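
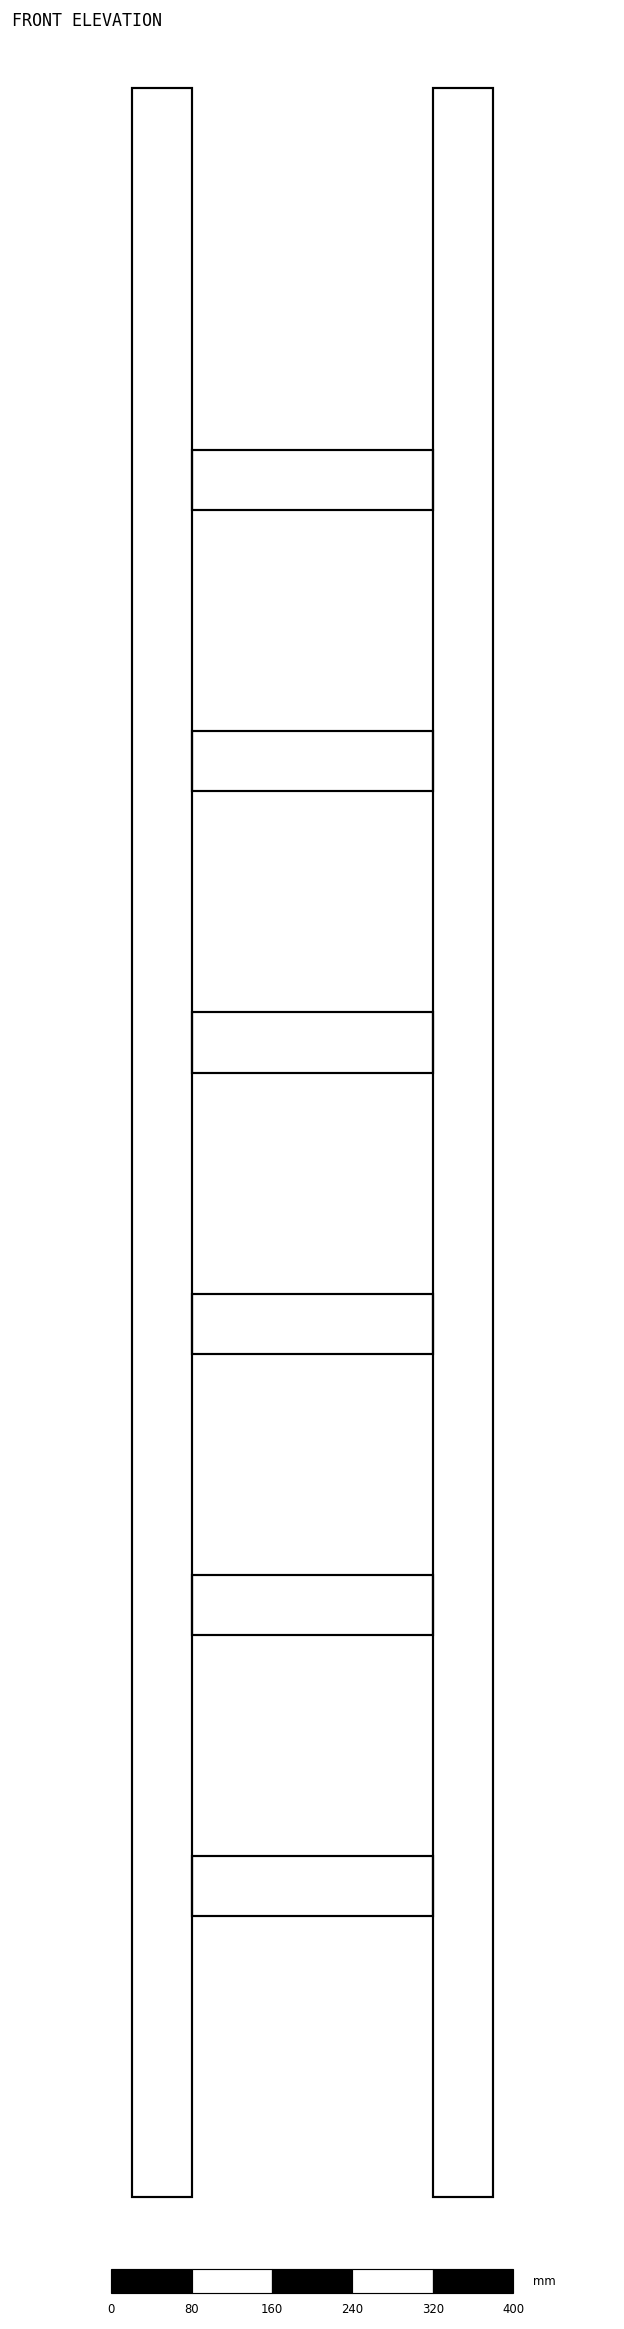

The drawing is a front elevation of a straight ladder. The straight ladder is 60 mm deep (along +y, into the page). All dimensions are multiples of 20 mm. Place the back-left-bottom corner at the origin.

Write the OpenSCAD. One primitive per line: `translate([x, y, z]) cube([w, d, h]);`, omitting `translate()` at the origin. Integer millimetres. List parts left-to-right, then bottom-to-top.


cube([60, 60, 2100]);
translate([60, 0, 280]) cube([240, 60, 60]);
translate([60, 0, 560]) cube([240, 60, 60]);
translate([60, 0, 840]) cube([240, 60, 60]);
translate([60, 0, 1120]) cube([240, 60, 60]);
translate([60, 0, 1400]) cube([240, 60, 60]);
translate([60, 0, 1680]) cube([240, 60, 60]);
translate([300, 0, 0]) cube([60, 60, 2100]);


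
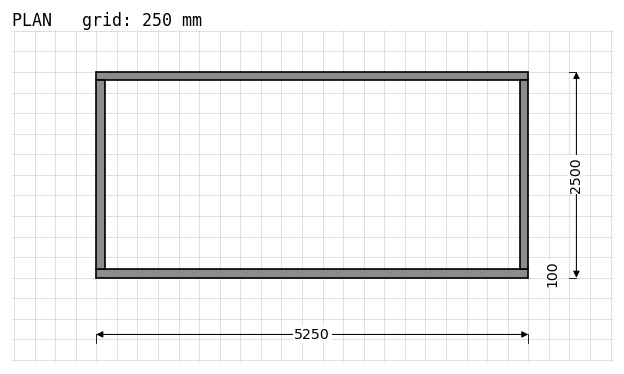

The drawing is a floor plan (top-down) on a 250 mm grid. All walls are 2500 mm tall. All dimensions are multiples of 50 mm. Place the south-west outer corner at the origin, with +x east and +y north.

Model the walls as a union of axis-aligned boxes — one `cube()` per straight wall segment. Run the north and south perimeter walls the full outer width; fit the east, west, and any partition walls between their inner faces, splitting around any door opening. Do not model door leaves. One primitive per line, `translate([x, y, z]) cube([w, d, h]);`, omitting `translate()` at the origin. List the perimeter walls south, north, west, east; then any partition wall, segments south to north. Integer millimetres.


cube([5250, 100, 2500]);
translate([0, 2400, 0]) cube([5250, 100, 2500]);
translate([0, 100, 0]) cube([100, 2300, 2500]);
translate([5150, 100, 0]) cube([100, 2300, 2500]);


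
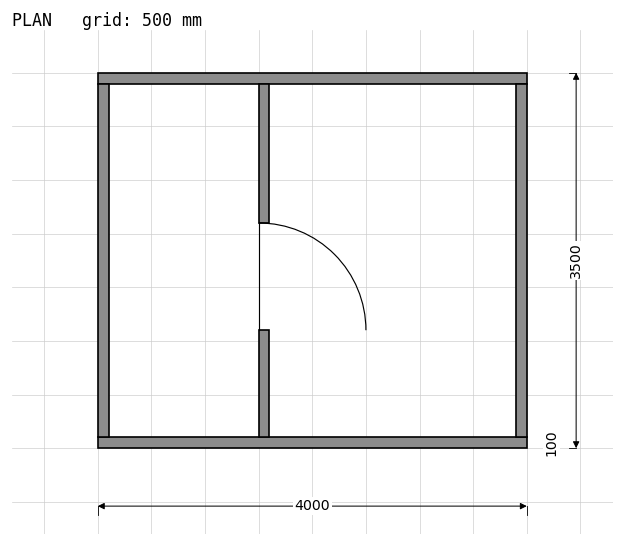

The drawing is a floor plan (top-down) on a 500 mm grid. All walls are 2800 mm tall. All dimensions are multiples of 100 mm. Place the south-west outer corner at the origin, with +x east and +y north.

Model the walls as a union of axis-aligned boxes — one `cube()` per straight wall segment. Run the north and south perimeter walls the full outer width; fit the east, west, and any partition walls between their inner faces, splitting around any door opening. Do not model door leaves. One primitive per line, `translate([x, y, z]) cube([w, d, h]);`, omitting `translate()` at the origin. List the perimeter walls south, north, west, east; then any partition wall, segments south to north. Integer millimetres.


cube([4000, 100, 2800]);
translate([0, 3400, 0]) cube([4000, 100, 2800]);
translate([0, 100, 0]) cube([100, 3300, 2800]);
translate([3900, 100, 0]) cube([100, 3300, 2800]);
translate([1500, 100, 0]) cube([100, 1000, 2800]);
translate([1500, 2100, 0]) cube([100, 1300, 2800]);


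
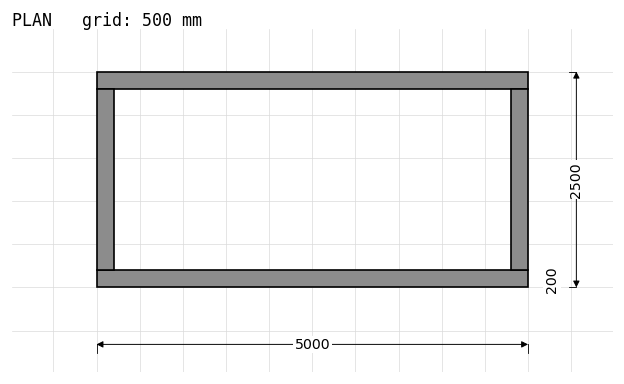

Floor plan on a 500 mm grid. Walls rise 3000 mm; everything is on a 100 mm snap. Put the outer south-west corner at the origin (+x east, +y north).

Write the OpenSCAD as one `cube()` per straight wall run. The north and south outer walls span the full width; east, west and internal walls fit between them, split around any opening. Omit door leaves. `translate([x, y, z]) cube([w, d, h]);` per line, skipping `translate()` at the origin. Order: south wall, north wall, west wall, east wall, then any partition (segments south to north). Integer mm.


cube([5000, 200, 3000]);
translate([0, 2300, 0]) cube([5000, 200, 3000]);
translate([0, 200, 0]) cube([200, 2100, 3000]);
translate([4800, 200, 0]) cube([200, 2100, 3000]);


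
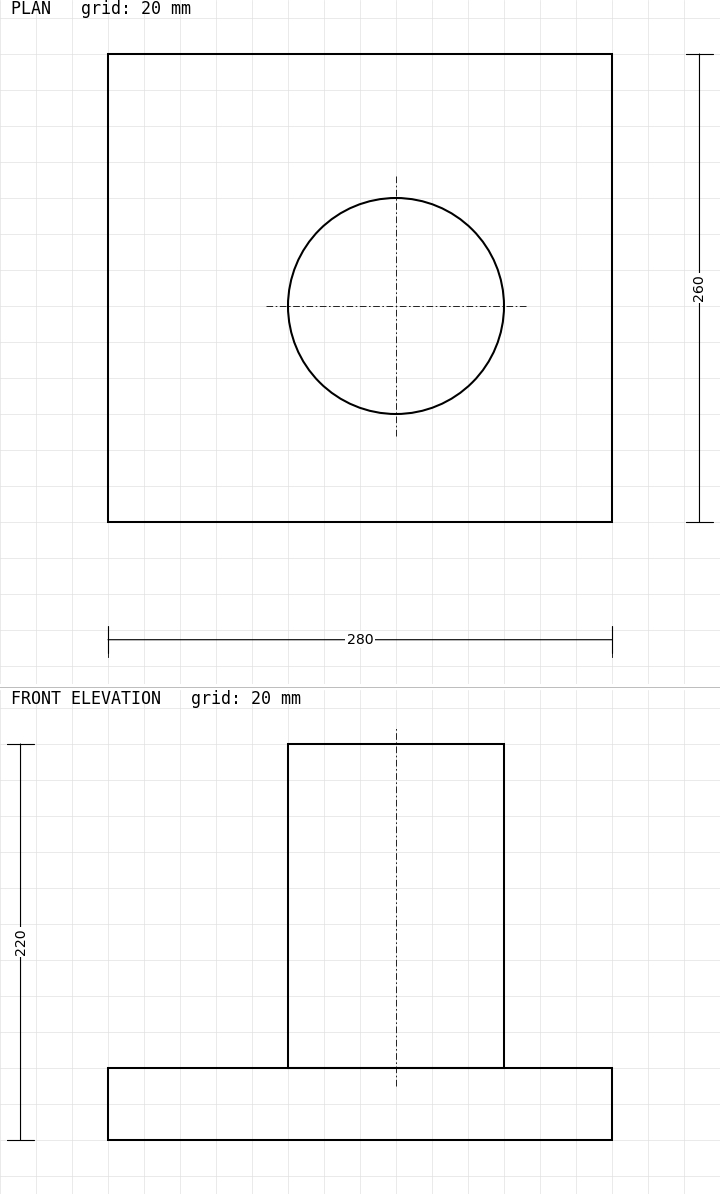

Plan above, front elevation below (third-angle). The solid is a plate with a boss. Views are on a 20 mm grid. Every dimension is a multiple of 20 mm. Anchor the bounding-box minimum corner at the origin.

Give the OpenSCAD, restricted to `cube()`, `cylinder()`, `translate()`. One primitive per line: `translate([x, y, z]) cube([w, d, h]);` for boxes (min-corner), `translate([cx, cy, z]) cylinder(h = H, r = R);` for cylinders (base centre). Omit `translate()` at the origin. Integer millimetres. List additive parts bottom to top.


cube([280, 260, 40]);
translate([160, 120, 40]) cylinder(h = 180, r = 60);


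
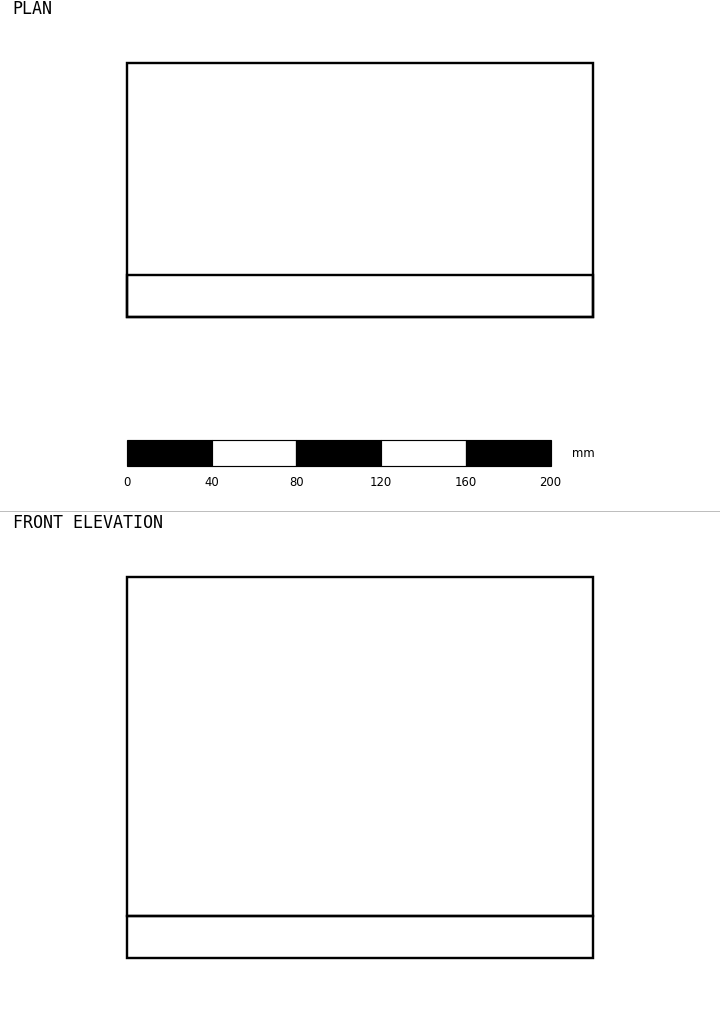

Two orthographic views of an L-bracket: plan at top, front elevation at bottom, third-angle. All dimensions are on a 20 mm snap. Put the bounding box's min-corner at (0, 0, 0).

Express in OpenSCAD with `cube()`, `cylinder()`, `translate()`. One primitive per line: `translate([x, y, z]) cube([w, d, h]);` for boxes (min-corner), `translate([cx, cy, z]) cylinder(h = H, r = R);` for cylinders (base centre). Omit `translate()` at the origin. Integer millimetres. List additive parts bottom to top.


cube([220, 120, 20]);
translate([0, 0, 20]) cube([220, 20, 160]);


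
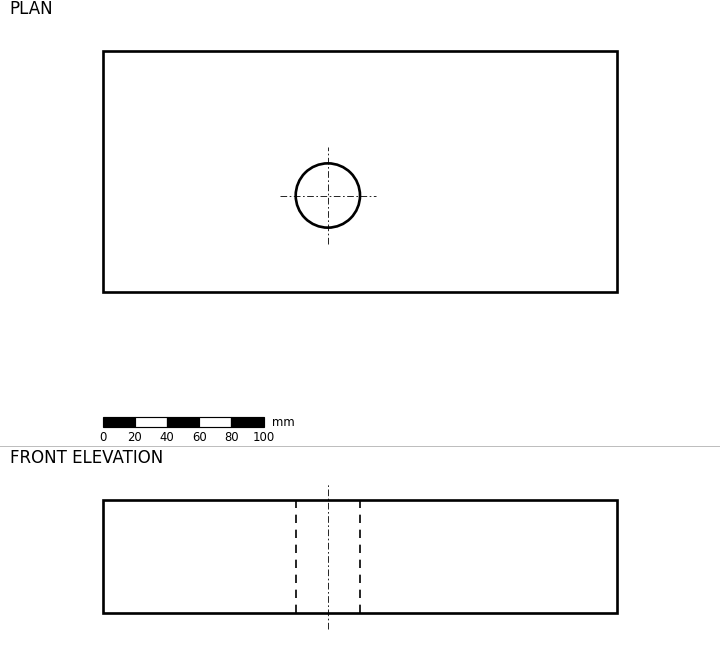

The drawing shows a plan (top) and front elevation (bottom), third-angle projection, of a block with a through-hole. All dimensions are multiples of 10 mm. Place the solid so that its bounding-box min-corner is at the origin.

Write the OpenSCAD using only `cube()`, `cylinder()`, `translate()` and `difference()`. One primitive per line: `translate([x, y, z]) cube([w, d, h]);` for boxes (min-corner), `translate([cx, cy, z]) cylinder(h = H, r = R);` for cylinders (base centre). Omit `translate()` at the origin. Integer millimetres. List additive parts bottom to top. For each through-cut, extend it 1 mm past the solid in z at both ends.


difference() {
  cube([320, 150, 70]);
  translate([140, 60, -1]) cylinder(h = 72, r = 20);
}


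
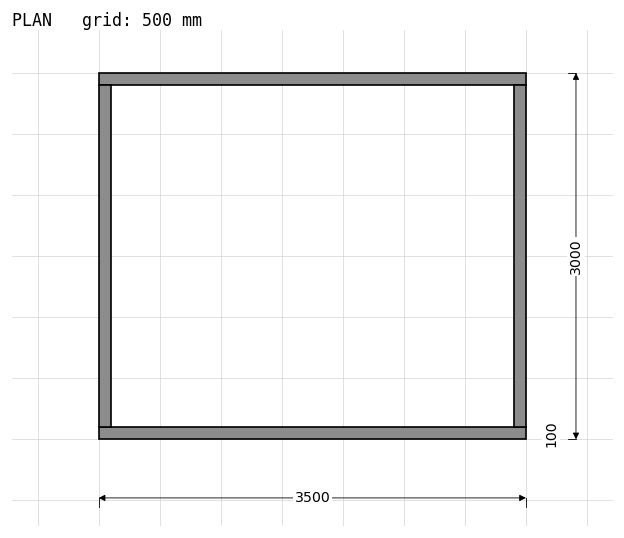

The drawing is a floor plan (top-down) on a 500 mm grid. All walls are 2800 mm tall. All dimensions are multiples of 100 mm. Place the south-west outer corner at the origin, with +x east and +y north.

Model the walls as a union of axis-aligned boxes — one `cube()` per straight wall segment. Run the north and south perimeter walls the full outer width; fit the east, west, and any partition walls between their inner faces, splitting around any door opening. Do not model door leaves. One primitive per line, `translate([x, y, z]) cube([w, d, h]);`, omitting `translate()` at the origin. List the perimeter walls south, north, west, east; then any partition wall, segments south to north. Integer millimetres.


cube([3500, 100, 2800]);
translate([0, 2900, 0]) cube([3500, 100, 2800]);
translate([0, 100, 0]) cube([100, 2800, 2800]);
translate([3400, 100, 0]) cube([100, 2800, 2800]);


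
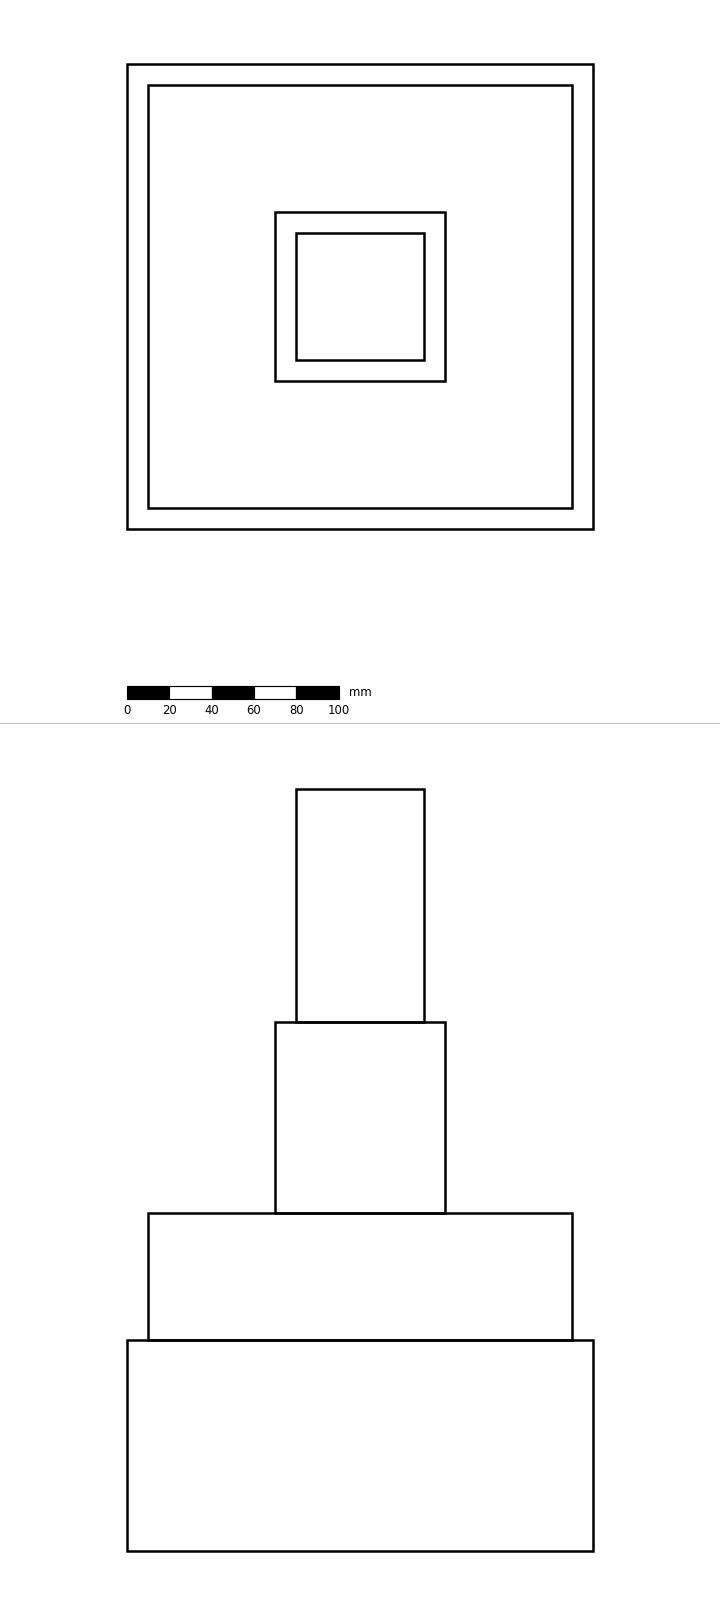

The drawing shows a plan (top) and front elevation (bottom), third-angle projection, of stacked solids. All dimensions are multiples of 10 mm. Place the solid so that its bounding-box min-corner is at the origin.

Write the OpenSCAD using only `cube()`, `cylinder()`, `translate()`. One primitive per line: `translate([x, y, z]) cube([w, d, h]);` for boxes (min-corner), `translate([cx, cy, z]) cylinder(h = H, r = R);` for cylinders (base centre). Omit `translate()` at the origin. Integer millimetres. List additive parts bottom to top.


cube([220, 220, 100]);
translate([10, 10, 100]) cube([200, 200, 60]);
translate([70, 70, 160]) cube([80, 80, 90]);
translate([80, 80, 250]) cube([60, 60, 110]);


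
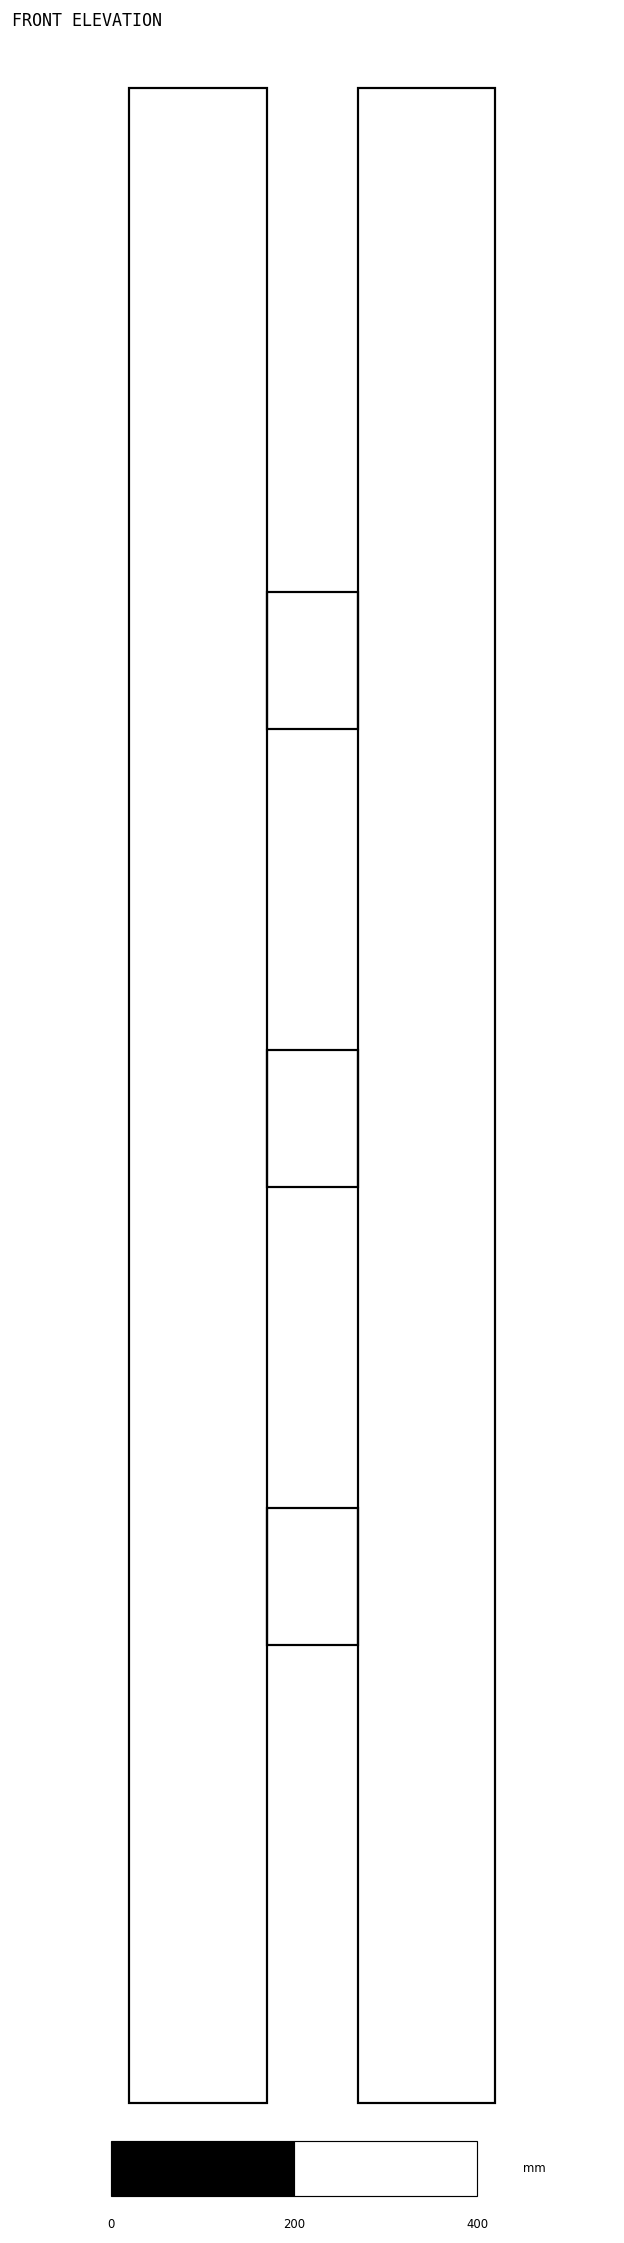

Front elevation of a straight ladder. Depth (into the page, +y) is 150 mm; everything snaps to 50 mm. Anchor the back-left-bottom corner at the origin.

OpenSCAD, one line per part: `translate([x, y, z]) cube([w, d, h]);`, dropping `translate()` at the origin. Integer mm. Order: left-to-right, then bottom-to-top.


cube([150, 150, 2200]);
translate([150, 0, 500]) cube([100, 150, 150]);
translate([150, 0, 1000]) cube([100, 150, 150]);
translate([150, 0, 1500]) cube([100, 150, 150]);
translate([250, 0, 0]) cube([150, 150, 2200]);


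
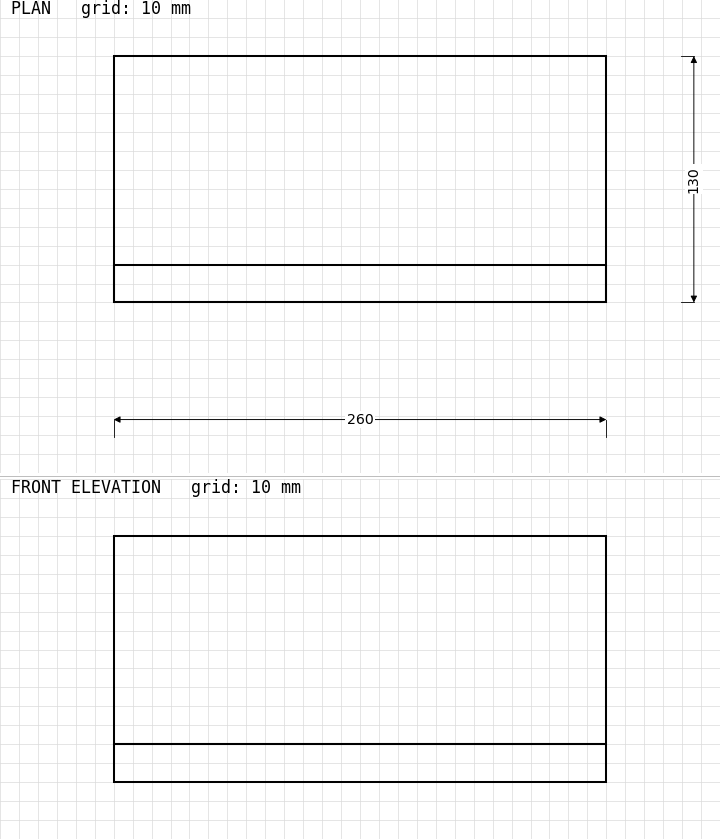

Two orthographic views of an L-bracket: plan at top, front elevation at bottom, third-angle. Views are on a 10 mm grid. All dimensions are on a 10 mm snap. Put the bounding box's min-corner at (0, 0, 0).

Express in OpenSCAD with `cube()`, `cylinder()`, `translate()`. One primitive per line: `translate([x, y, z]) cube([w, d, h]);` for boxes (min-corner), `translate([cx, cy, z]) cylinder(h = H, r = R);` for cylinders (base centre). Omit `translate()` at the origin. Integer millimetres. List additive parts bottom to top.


cube([260, 130, 20]);
translate([0, 0, 20]) cube([260, 20, 110]);


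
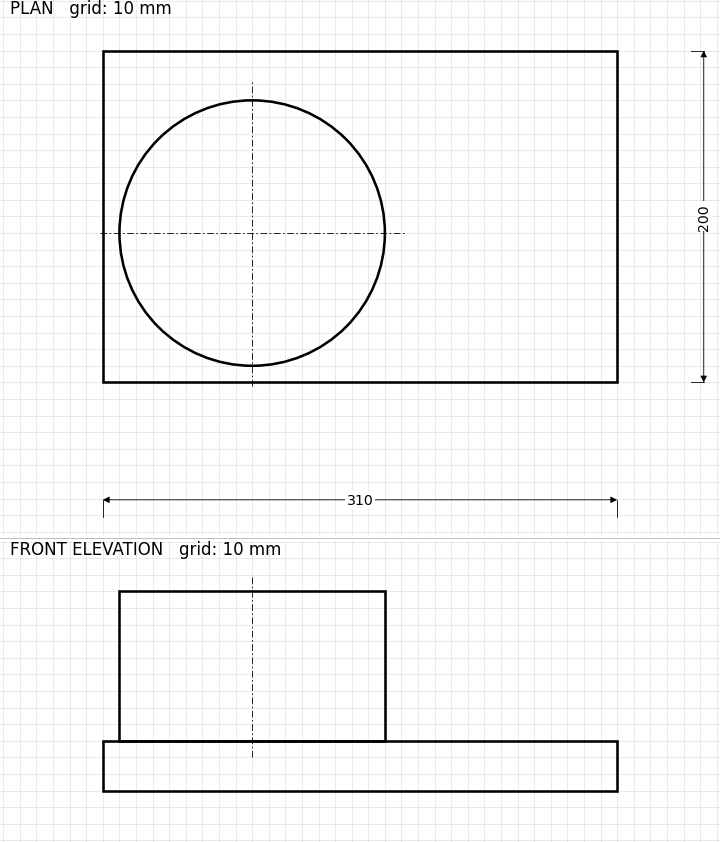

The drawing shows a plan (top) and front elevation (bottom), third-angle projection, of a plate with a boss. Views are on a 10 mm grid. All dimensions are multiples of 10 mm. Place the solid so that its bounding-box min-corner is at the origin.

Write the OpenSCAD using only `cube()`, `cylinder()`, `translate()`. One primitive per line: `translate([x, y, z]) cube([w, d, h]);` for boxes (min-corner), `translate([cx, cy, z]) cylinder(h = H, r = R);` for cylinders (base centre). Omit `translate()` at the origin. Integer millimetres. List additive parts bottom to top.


cube([310, 200, 30]);
translate([90, 90, 30]) cylinder(h = 90, r = 80);


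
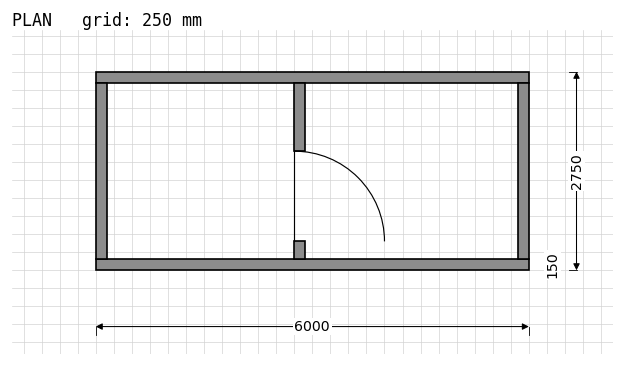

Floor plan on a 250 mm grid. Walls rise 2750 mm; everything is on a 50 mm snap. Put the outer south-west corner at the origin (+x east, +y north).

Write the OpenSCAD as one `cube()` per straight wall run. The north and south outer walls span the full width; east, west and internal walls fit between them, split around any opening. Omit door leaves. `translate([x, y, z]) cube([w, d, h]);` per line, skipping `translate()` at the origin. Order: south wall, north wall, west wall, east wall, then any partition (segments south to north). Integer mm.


cube([6000, 150, 2750]);
translate([0, 2600, 0]) cube([6000, 150, 2750]);
translate([0, 150, 0]) cube([150, 2450, 2750]);
translate([5850, 150, 0]) cube([150, 2450, 2750]);
translate([2750, 150, 0]) cube([150, 250, 2750]);
translate([2750, 1650, 0]) cube([150, 950, 2750]);


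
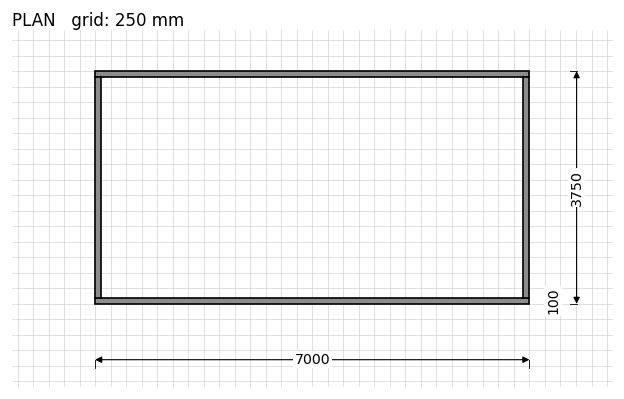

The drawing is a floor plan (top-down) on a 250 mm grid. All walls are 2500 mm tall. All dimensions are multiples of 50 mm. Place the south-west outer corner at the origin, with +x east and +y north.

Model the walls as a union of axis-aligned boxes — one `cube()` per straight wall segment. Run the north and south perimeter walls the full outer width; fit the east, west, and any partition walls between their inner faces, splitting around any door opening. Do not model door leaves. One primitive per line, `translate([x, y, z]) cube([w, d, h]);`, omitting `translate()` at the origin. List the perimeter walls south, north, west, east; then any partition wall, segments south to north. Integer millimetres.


cube([7000, 100, 2500]);
translate([0, 3650, 0]) cube([7000, 100, 2500]);
translate([0, 100, 0]) cube([100, 3550, 2500]);
translate([6900, 100, 0]) cube([100, 3550, 2500]);


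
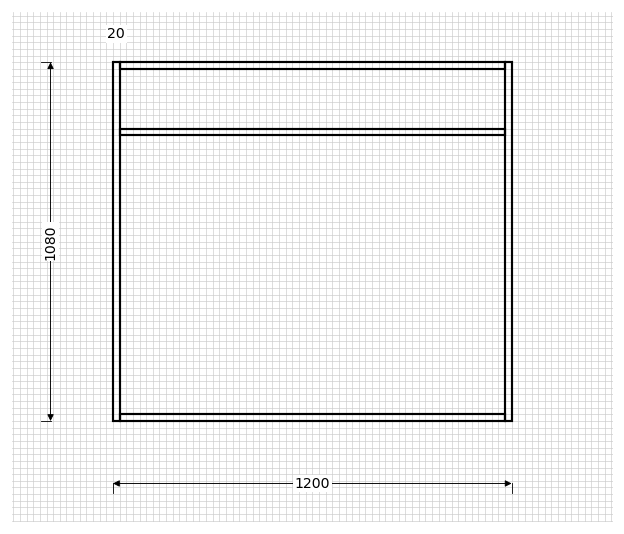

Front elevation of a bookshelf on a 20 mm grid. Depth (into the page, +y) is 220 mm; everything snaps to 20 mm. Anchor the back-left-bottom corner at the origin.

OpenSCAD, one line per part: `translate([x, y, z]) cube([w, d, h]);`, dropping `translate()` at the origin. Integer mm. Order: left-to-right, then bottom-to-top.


cube([20, 220, 1080]);
translate([20, 0, 0]) cube([1160, 220, 20]);
translate([20, 0, 860]) cube([1160, 220, 20]);
translate([20, 0, 1060]) cube([1160, 220, 20]);
translate([1180, 0, 0]) cube([20, 220, 1080]);


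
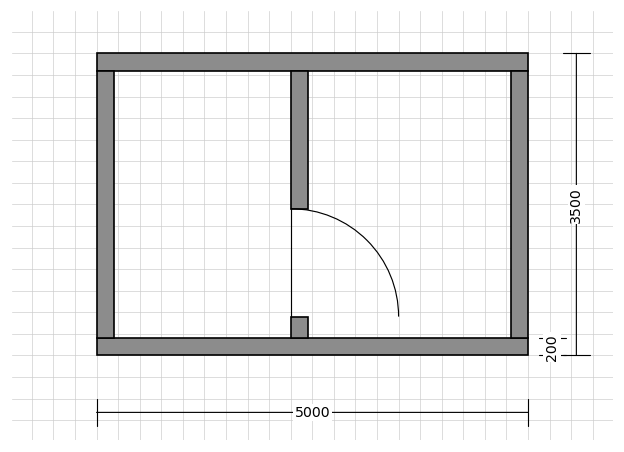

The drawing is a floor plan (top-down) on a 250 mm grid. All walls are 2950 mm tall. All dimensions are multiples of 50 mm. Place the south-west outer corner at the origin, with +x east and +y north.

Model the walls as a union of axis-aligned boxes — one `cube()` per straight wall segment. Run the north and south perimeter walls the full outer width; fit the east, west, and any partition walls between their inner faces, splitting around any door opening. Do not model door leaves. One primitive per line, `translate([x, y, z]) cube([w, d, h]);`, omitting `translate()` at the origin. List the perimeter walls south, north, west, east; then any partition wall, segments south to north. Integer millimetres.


cube([5000, 200, 2950]);
translate([0, 3300, 0]) cube([5000, 200, 2950]);
translate([0, 200, 0]) cube([200, 3100, 2950]);
translate([4800, 200, 0]) cube([200, 3100, 2950]);
translate([2250, 200, 0]) cube([200, 250, 2950]);
translate([2250, 1700, 0]) cube([200, 1600, 2950]);


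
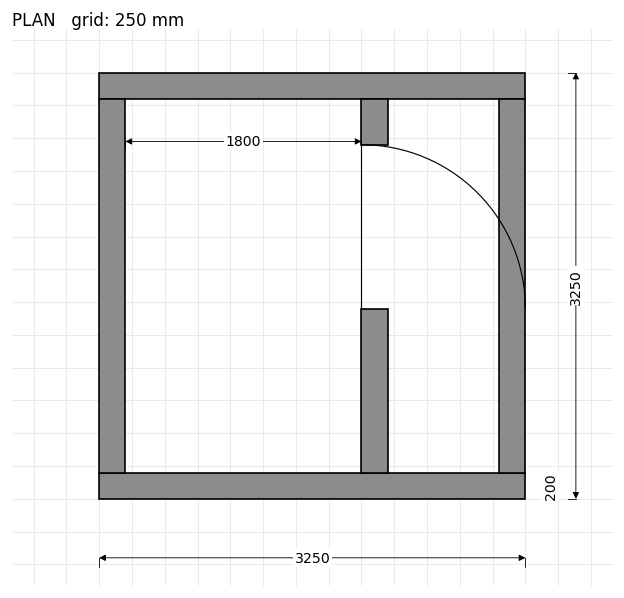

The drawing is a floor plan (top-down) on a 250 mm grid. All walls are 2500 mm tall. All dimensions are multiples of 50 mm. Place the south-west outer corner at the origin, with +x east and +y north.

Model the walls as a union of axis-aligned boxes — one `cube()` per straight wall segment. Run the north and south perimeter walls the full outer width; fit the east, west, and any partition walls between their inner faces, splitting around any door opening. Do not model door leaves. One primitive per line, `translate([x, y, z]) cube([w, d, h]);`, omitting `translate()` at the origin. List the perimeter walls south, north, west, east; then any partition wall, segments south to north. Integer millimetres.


cube([3250, 200, 2500]);
translate([0, 3050, 0]) cube([3250, 200, 2500]);
translate([0, 200, 0]) cube([200, 2850, 2500]);
translate([3050, 200, 0]) cube([200, 2850, 2500]);
translate([2000, 200, 0]) cube([200, 1250, 2500]);
translate([2000, 2700, 0]) cube([200, 350, 2500]);


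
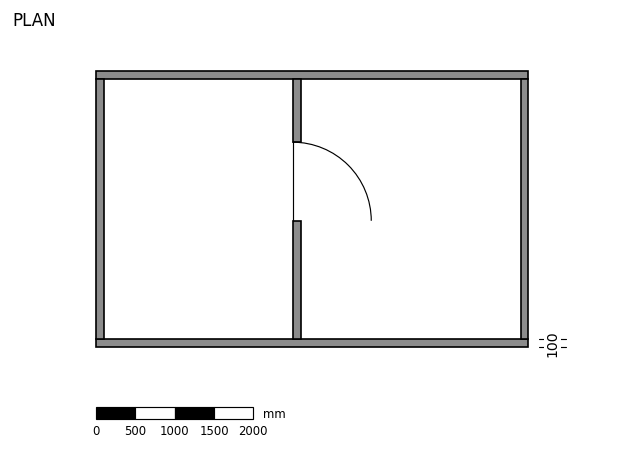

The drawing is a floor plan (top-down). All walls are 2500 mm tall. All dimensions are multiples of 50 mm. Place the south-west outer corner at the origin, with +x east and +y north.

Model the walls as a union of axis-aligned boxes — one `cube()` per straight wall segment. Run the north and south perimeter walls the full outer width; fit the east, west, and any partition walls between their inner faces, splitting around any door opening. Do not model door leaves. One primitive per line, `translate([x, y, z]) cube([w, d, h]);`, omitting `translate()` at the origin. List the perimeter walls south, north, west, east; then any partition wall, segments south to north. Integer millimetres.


cube([5500, 100, 2500]);
translate([0, 3400, 0]) cube([5500, 100, 2500]);
translate([0, 100, 0]) cube([100, 3300, 2500]);
translate([5400, 100, 0]) cube([100, 3300, 2500]);
translate([2500, 100, 0]) cube([100, 1500, 2500]);
translate([2500, 2600, 0]) cube([100, 800, 2500]);


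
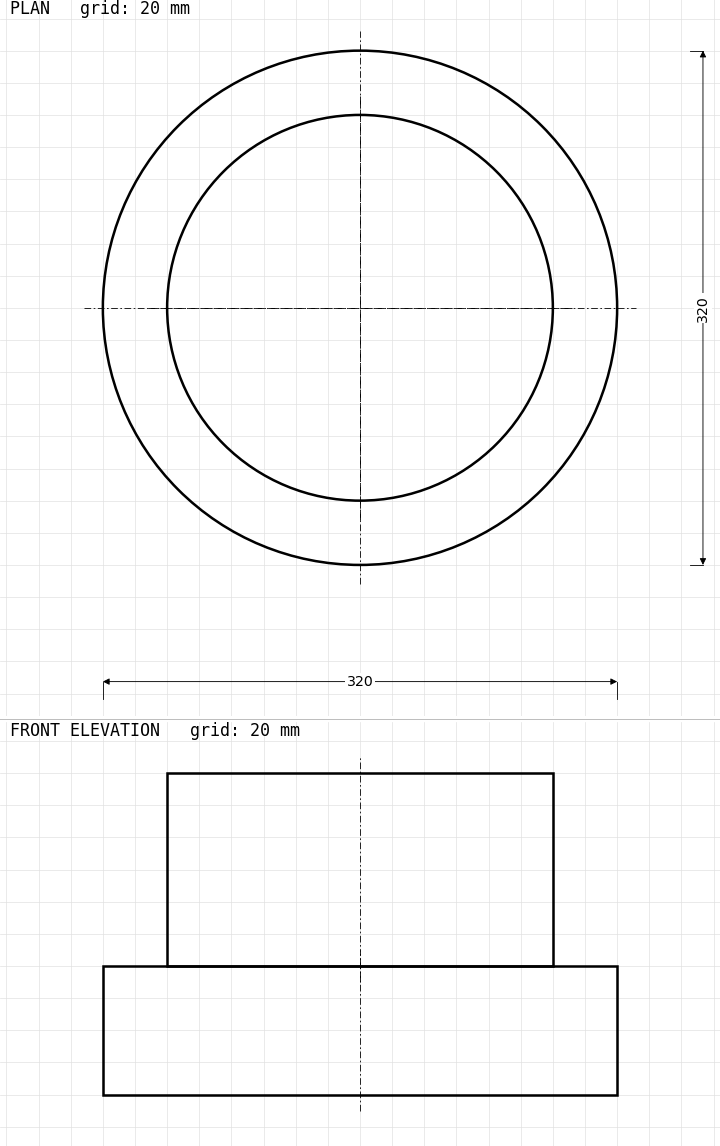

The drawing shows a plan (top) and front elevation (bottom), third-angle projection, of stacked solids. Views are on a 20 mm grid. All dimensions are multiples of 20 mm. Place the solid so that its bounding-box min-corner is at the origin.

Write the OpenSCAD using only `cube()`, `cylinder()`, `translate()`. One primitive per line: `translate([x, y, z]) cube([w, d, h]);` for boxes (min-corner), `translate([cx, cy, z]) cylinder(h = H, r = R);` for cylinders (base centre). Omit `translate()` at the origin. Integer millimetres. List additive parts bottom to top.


translate([160, 160, 0]) cylinder(h = 80, r = 160);
translate([160, 160, 80]) cylinder(h = 120, r = 120);


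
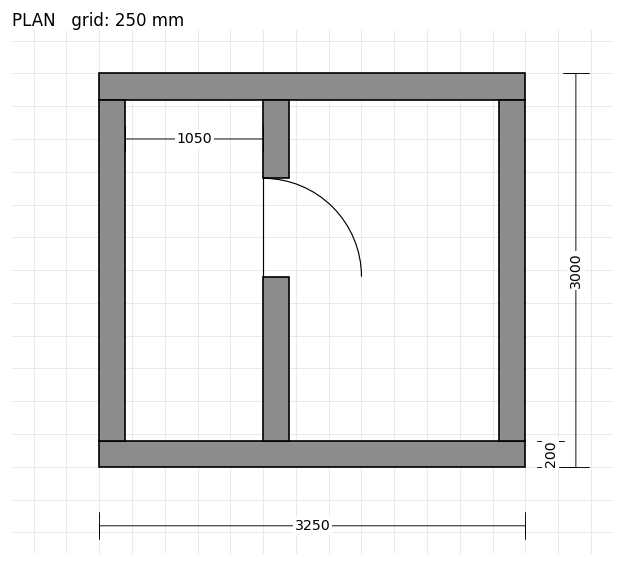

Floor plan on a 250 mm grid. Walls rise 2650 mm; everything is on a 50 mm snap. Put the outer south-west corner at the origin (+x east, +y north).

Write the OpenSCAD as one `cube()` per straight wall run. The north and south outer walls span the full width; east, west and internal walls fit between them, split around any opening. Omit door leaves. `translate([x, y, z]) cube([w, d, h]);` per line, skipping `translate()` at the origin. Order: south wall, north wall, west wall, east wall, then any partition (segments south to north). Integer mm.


cube([3250, 200, 2650]);
translate([0, 2800, 0]) cube([3250, 200, 2650]);
translate([0, 200, 0]) cube([200, 2600, 2650]);
translate([3050, 200, 0]) cube([200, 2600, 2650]);
translate([1250, 200, 0]) cube([200, 1250, 2650]);
translate([1250, 2200, 0]) cube([200, 600, 2650]);


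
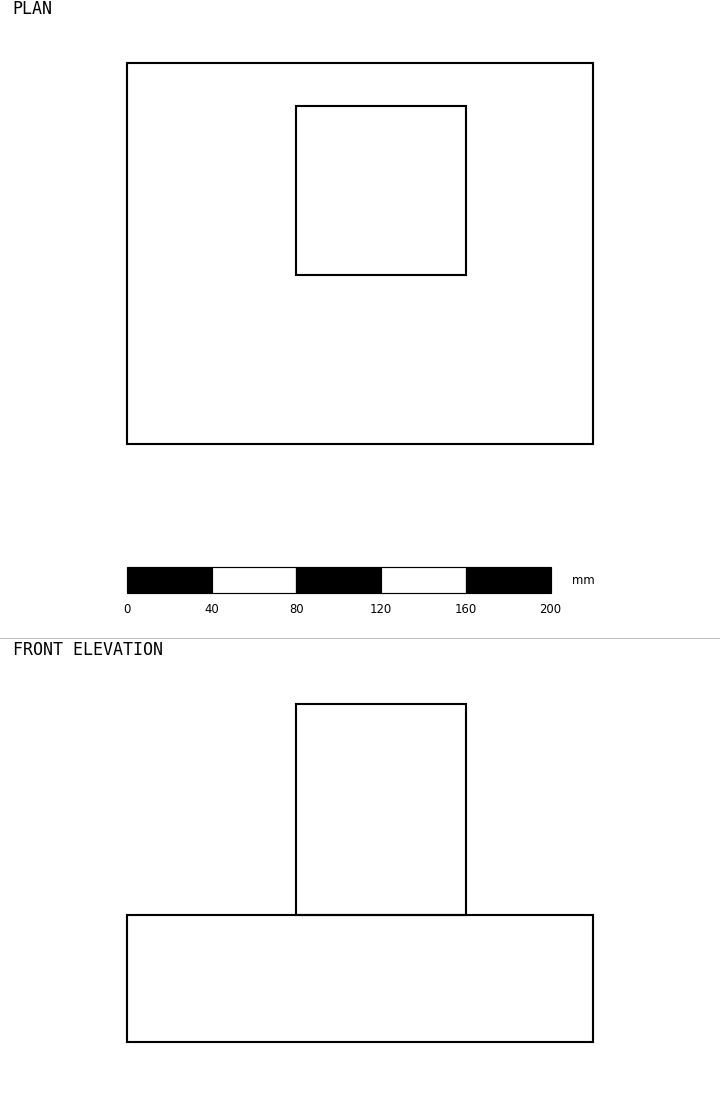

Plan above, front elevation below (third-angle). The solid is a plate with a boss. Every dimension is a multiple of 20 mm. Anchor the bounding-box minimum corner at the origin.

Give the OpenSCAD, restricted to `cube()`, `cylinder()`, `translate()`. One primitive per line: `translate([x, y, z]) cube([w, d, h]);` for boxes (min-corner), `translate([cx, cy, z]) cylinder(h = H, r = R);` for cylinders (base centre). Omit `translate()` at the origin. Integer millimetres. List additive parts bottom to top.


cube([220, 180, 60]);
translate([80, 80, 60]) cube([80, 80, 100]);


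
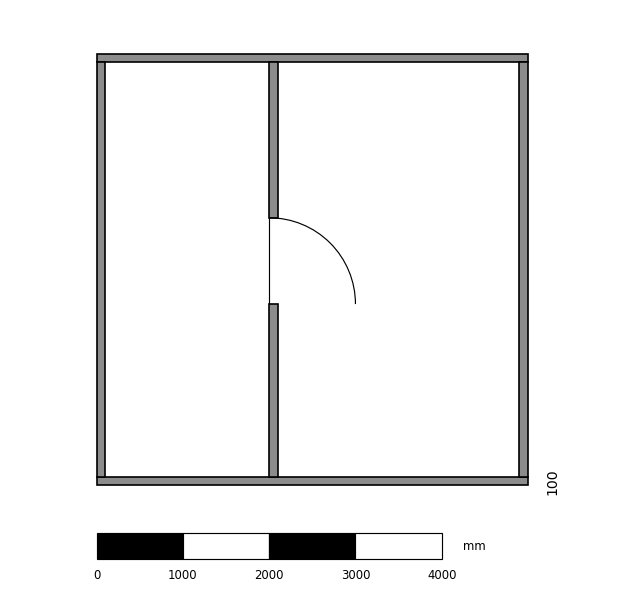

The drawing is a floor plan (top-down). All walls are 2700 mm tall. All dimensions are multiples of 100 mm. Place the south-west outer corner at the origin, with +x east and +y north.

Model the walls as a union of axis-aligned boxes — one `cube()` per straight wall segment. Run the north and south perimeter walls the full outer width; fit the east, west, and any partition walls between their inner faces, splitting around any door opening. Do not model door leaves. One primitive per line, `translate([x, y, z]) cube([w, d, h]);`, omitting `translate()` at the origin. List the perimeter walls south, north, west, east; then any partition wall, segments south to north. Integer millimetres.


cube([5000, 100, 2700]);
translate([0, 4900, 0]) cube([5000, 100, 2700]);
translate([0, 100, 0]) cube([100, 4800, 2700]);
translate([4900, 100, 0]) cube([100, 4800, 2700]);
translate([2000, 100, 0]) cube([100, 2000, 2700]);
translate([2000, 3100, 0]) cube([100, 1800, 2700]);


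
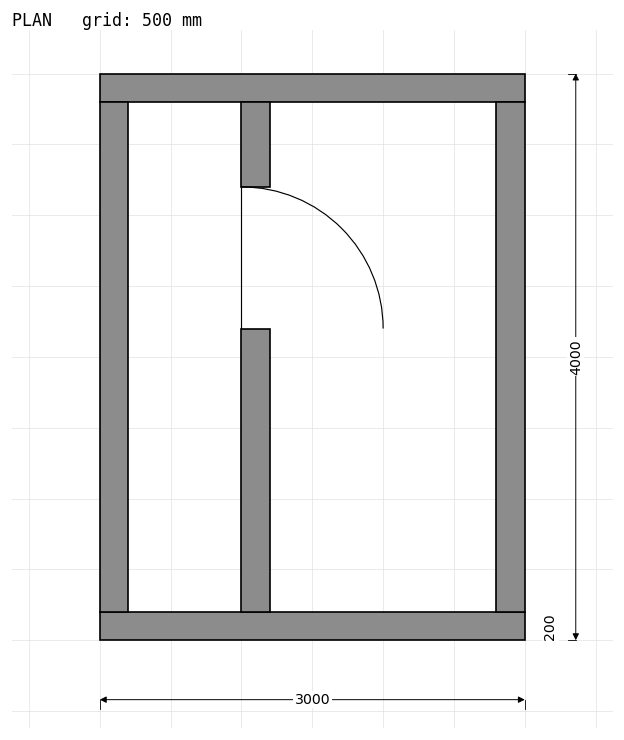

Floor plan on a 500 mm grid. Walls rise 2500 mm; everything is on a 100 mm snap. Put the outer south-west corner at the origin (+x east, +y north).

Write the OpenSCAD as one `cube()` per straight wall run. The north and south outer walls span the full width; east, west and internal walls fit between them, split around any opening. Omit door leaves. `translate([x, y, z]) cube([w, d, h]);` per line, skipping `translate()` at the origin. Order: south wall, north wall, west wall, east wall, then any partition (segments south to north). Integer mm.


cube([3000, 200, 2500]);
translate([0, 3800, 0]) cube([3000, 200, 2500]);
translate([0, 200, 0]) cube([200, 3600, 2500]);
translate([2800, 200, 0]) cube([200, 3600, 2500]);
translate([1000, 200, 0]) cube([200, 2000, 2500]);
translate([1000, 3200, 0]) cube([200, 600, 2500]);


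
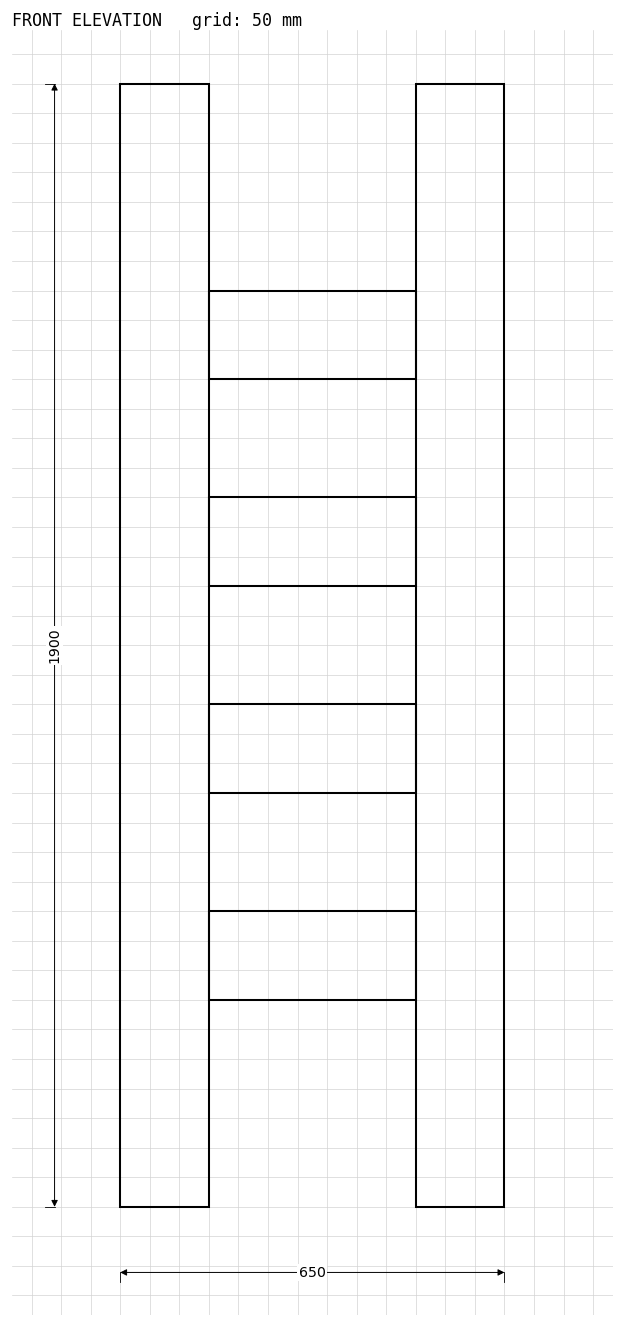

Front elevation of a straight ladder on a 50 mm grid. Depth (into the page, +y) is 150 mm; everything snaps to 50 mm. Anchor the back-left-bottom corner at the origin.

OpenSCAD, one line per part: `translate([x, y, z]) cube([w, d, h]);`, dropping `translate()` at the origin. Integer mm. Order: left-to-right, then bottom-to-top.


cube([150, 150, 1900]);
translate([150, 0, 350]) cube([350, 150, 150]);
translate([150, 0, 700]) cube([350, 150, 150]);
translate([150, 0, 1050]) cube([350, 150, 150]);
translate([150, 0, 1400]) cube([350, 150, 150]);
translate([500, 0, 0]) cube([150, 150, 1900]);


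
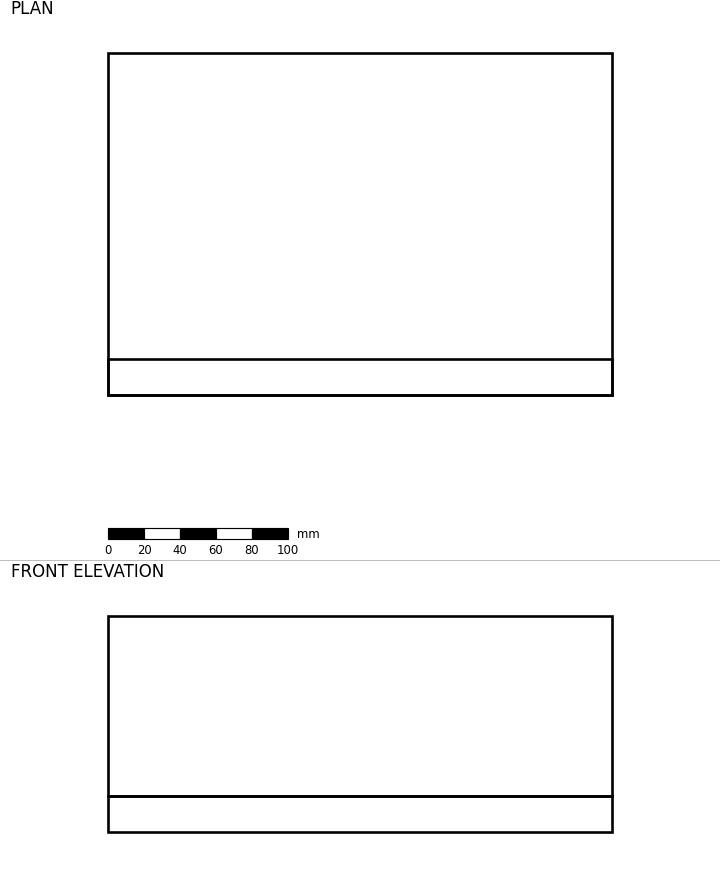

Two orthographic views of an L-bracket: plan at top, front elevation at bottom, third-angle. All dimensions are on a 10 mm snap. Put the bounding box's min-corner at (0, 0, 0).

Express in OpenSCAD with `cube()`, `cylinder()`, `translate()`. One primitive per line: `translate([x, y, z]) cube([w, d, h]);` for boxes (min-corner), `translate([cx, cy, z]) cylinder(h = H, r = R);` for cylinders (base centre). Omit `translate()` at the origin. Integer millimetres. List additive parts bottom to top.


cube([280, 190, 20]);
translate([0, 0, 20]) cube([280, 20, 100]);


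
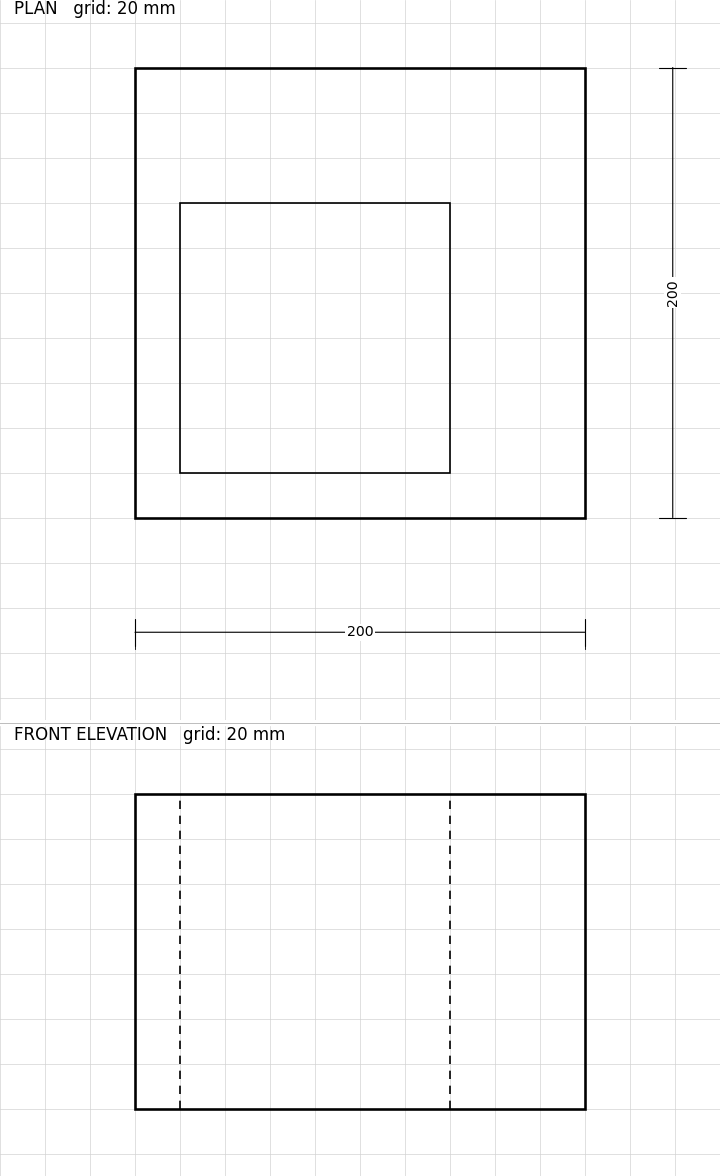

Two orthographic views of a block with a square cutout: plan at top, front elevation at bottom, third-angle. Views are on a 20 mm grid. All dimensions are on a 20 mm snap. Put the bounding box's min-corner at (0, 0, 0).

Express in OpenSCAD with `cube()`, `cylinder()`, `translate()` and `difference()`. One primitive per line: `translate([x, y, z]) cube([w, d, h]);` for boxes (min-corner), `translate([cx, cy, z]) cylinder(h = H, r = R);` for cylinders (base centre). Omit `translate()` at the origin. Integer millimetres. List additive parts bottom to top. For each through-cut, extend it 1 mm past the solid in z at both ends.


difference() {
  cube([200, 200, 140]);
  translate([20, 20, -1]) cube([120, 120, 142]);
}


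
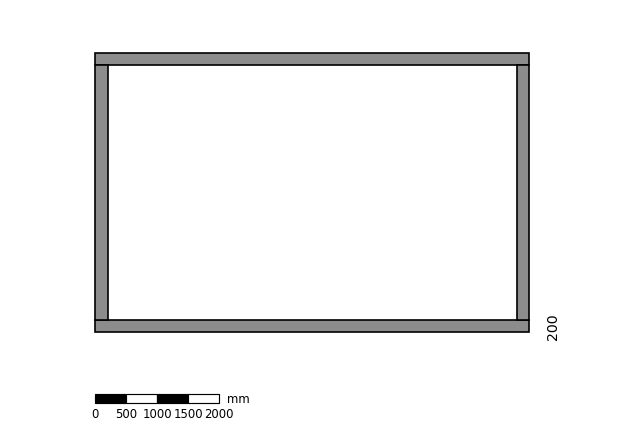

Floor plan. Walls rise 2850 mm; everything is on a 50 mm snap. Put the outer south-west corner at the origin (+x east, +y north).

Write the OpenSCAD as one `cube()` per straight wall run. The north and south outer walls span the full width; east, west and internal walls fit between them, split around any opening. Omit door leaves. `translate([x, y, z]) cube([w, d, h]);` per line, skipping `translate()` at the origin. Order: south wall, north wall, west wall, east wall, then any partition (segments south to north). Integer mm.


cube([7000, 200, 2850]);
translate([0, 4300, 0]) cube([7000, 200, 2850]);
translate([0, 200, 0]) cube([200, 4100, 2850]);
translate([6800, 200, 0]) cube([200, 4100, 2850]);


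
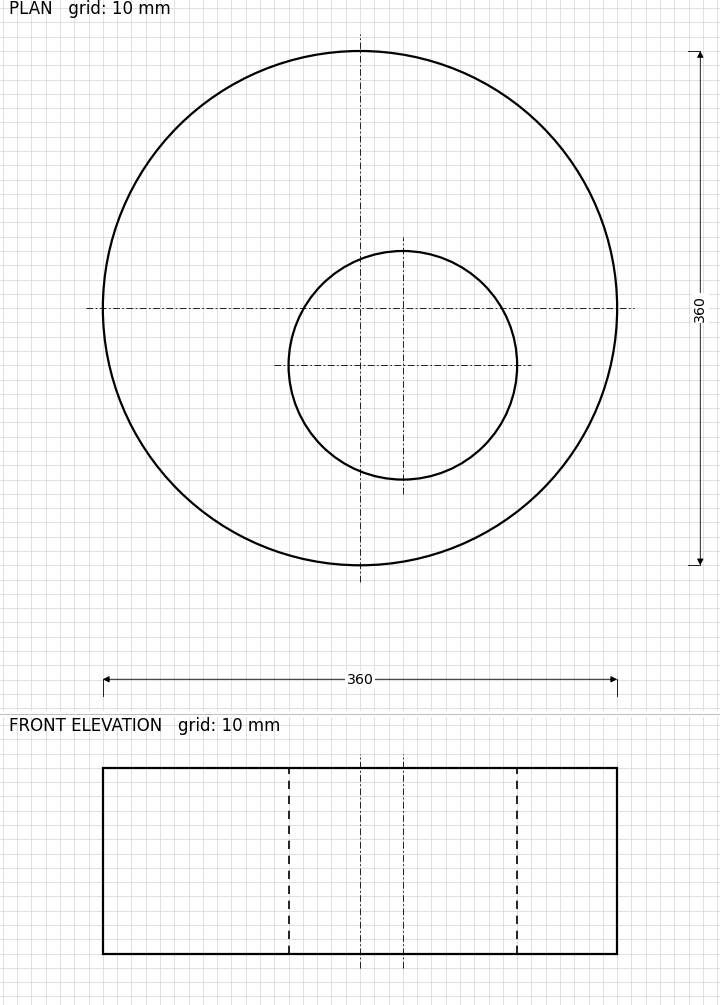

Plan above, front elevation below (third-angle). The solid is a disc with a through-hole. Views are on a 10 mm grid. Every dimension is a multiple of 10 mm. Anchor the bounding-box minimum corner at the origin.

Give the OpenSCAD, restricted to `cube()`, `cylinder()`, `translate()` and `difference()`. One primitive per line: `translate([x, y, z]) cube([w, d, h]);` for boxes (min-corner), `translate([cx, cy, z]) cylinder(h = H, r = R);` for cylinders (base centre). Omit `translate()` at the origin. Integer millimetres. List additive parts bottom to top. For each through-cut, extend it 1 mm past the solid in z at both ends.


difference() {
  translate([180, 180, 0]) cylinder(h = 130, r = 180);
  translate([210, 140, -1]) cylinder(h = 132, r = 80);
}


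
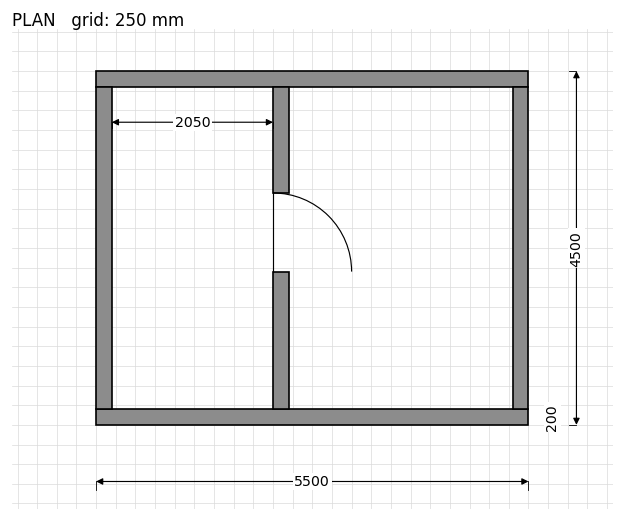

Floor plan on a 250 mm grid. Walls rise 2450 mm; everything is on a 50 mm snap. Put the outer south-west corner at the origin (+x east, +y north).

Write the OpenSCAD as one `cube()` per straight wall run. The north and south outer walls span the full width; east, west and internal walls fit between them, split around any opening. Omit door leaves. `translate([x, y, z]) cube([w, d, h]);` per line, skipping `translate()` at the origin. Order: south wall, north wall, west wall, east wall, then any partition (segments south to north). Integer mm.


cube([5500, 200, 2450]);
translate([0, 4300, 0]) cube([5500, 200, 2450]);
translate([0, 200, 0]) cube([200, 4100, 2450]);
translate([5300, 200, 0]) cube([200, 4100, 2450]);
translate([2250, 200, 0]) cube([200, 1750, 2450]);
translate([2250, 2950, 0]) cube([200, 1350, 2450]);


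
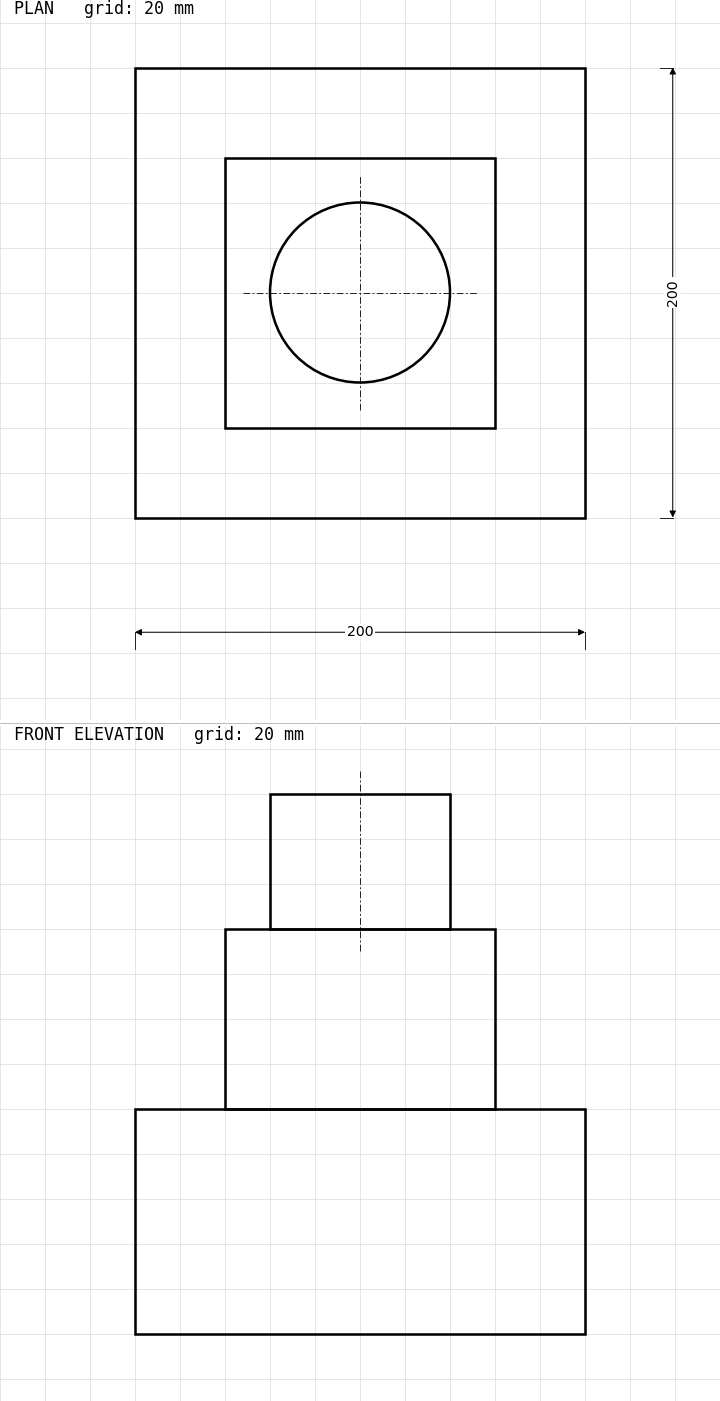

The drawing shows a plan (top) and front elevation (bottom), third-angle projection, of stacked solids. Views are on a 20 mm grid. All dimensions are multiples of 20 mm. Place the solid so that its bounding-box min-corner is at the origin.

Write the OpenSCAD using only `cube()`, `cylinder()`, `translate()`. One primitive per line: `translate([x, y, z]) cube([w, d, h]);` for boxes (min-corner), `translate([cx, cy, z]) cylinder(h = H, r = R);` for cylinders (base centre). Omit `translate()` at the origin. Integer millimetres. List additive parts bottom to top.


cube([200, 200, 100]);
translate([40, 40, 100]) cube([120, 120, 80]);
translate([100, 100, 180]) cylinder(h = 60, r = 40);


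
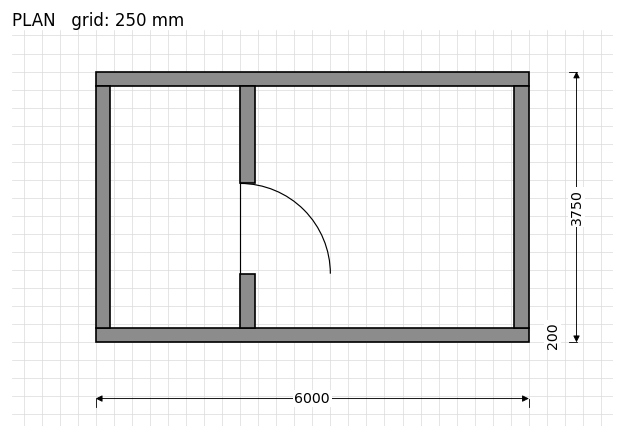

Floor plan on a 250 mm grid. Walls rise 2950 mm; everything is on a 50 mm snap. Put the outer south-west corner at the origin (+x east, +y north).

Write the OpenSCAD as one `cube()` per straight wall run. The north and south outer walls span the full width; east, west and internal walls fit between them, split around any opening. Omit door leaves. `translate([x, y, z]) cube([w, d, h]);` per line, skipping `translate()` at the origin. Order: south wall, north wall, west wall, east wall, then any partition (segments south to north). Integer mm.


cube([6000, 200, 2950]);
translate([0, 3550, 0]) cube([6000, 200, 2950]);
translate([0, 200, 0]) cube([200, 3350, 2950]);
translate([5800, 200, 0]) cube([200, 3350, 2950]);
translate([2000, 200, 0]) cube([200, 750, 2950]);
translate([2000, 2200, 0]) cube([200, 1350, 2950]);


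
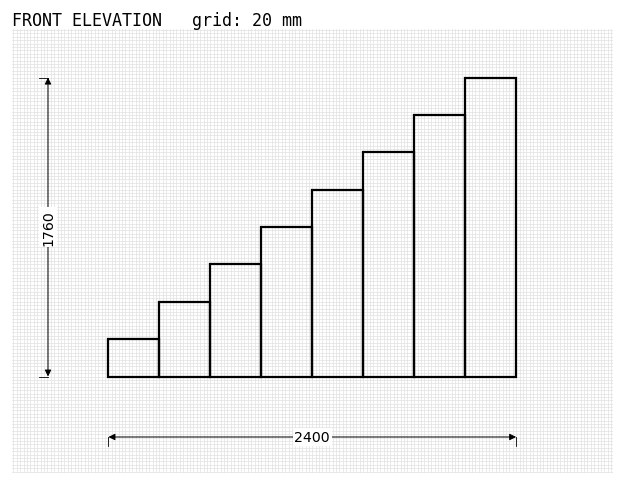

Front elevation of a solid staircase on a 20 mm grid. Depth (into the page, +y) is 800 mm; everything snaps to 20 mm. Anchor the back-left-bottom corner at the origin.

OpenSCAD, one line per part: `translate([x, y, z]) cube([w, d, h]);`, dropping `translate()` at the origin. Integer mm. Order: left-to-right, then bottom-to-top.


cube([300, 800, 220]);
translate([300, 0, 0]) cube([300, 800, 440]);
translate([600, 0, 0]) cube([300, 800, 660]);
translate([900, 0, 0]) cube([300, 800, 880]);
translate([1200, 0, 0]) cube([300, 800, 1100]);
translate([1500, 0, 0]) cube([300, 800, 1320]);
translate([1800, 0, 0]) cube([300, 800, 1540]);
translate([2100, 0, 0]) cube([300, 800, 1760]);


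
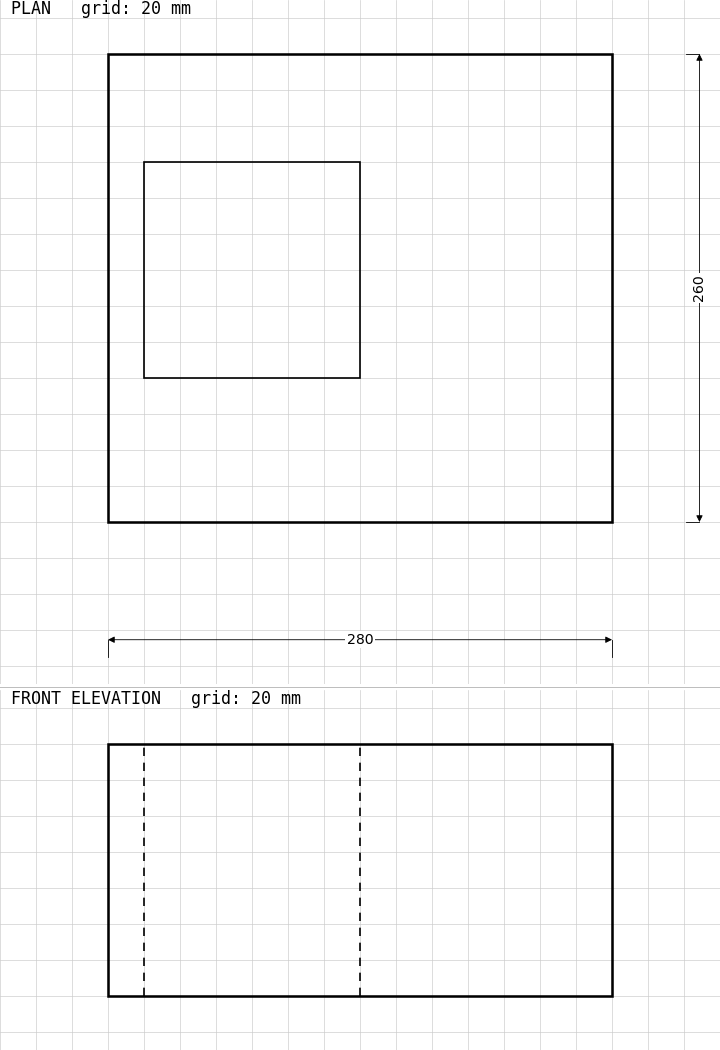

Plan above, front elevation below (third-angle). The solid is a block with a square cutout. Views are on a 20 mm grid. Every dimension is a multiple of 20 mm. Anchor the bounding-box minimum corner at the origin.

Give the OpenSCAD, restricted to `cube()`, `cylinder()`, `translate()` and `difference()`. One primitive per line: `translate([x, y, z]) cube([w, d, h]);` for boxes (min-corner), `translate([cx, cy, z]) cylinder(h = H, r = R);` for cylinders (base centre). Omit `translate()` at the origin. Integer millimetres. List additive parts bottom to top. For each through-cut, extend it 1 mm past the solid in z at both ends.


difference() {
  cube([280, 260, 140]);
  translate([20, 80, -1]) cube([120, 120, 142]);
}


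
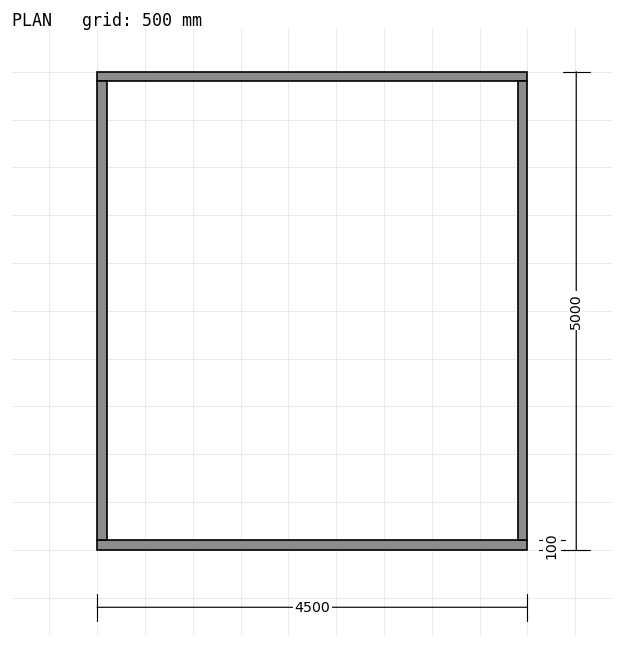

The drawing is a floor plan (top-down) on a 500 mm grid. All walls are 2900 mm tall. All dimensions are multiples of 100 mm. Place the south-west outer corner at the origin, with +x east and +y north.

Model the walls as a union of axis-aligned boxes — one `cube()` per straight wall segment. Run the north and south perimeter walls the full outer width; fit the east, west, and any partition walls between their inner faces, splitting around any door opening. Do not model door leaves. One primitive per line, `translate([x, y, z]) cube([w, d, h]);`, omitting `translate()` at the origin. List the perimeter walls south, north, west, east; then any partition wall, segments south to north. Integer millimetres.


cube([4500, 100, 2900]);
translate([0, 4900, 0]) cube([4500, 100, 2900]);
translate([0, 100, 0]) cube([100, 4800, 2900]);
translate([4400, 100, 0]) cube([100, 4800, 2900]);


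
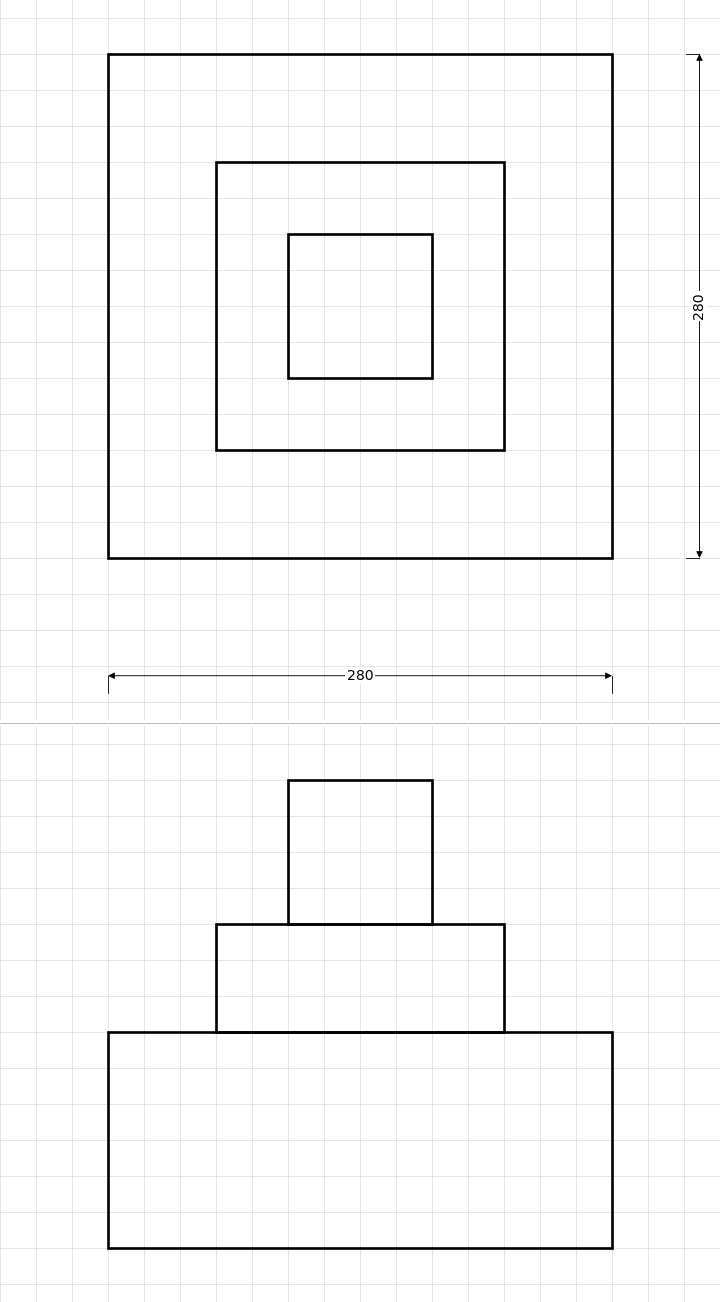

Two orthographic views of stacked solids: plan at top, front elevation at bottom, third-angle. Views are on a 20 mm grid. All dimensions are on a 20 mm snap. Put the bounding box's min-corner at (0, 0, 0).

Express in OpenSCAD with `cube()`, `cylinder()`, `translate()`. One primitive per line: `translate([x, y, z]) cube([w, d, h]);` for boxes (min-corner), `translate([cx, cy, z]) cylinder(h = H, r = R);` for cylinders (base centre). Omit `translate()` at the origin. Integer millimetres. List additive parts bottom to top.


cube([280, 280, 120]);
translate([60, 60, 120]) cube([160, 160, 60]);
translate([100, 100, 180]) cube([80, 80, 80]);


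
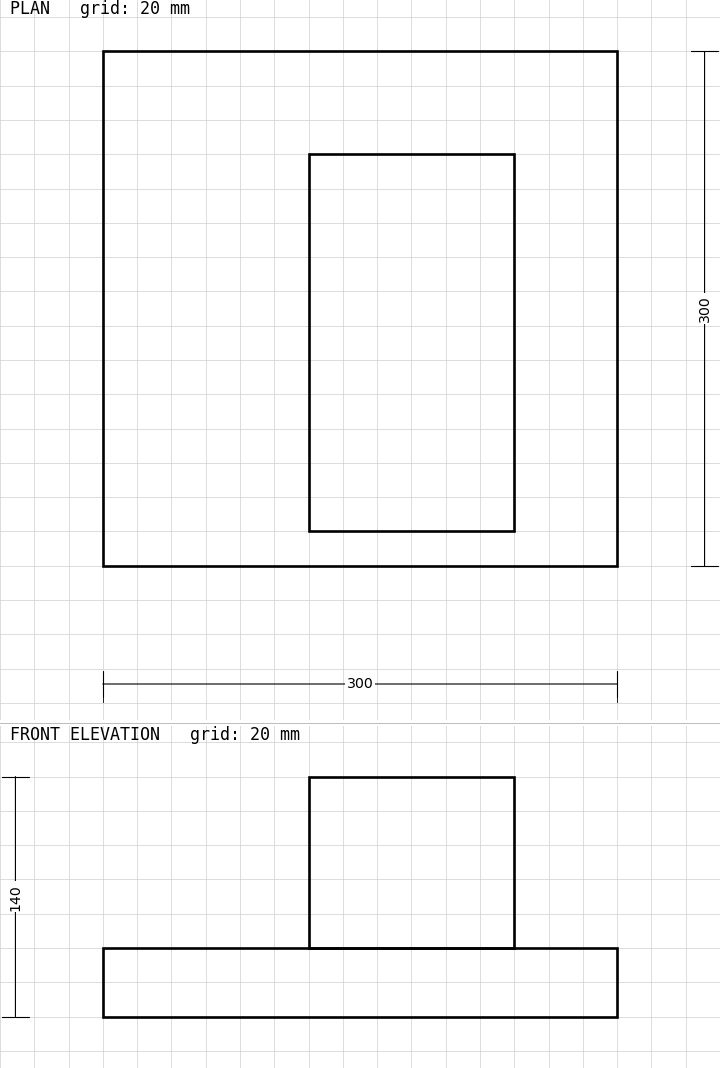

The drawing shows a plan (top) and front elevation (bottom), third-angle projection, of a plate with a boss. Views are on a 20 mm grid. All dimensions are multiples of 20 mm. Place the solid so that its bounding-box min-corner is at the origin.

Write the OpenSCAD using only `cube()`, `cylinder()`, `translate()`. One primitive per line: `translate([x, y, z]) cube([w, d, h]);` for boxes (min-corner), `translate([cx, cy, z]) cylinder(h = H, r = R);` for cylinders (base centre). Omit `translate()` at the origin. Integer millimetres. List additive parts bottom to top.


cube([300, 300, 40]);
translate([120, 20, 40]) cube([120, 220, 100]);


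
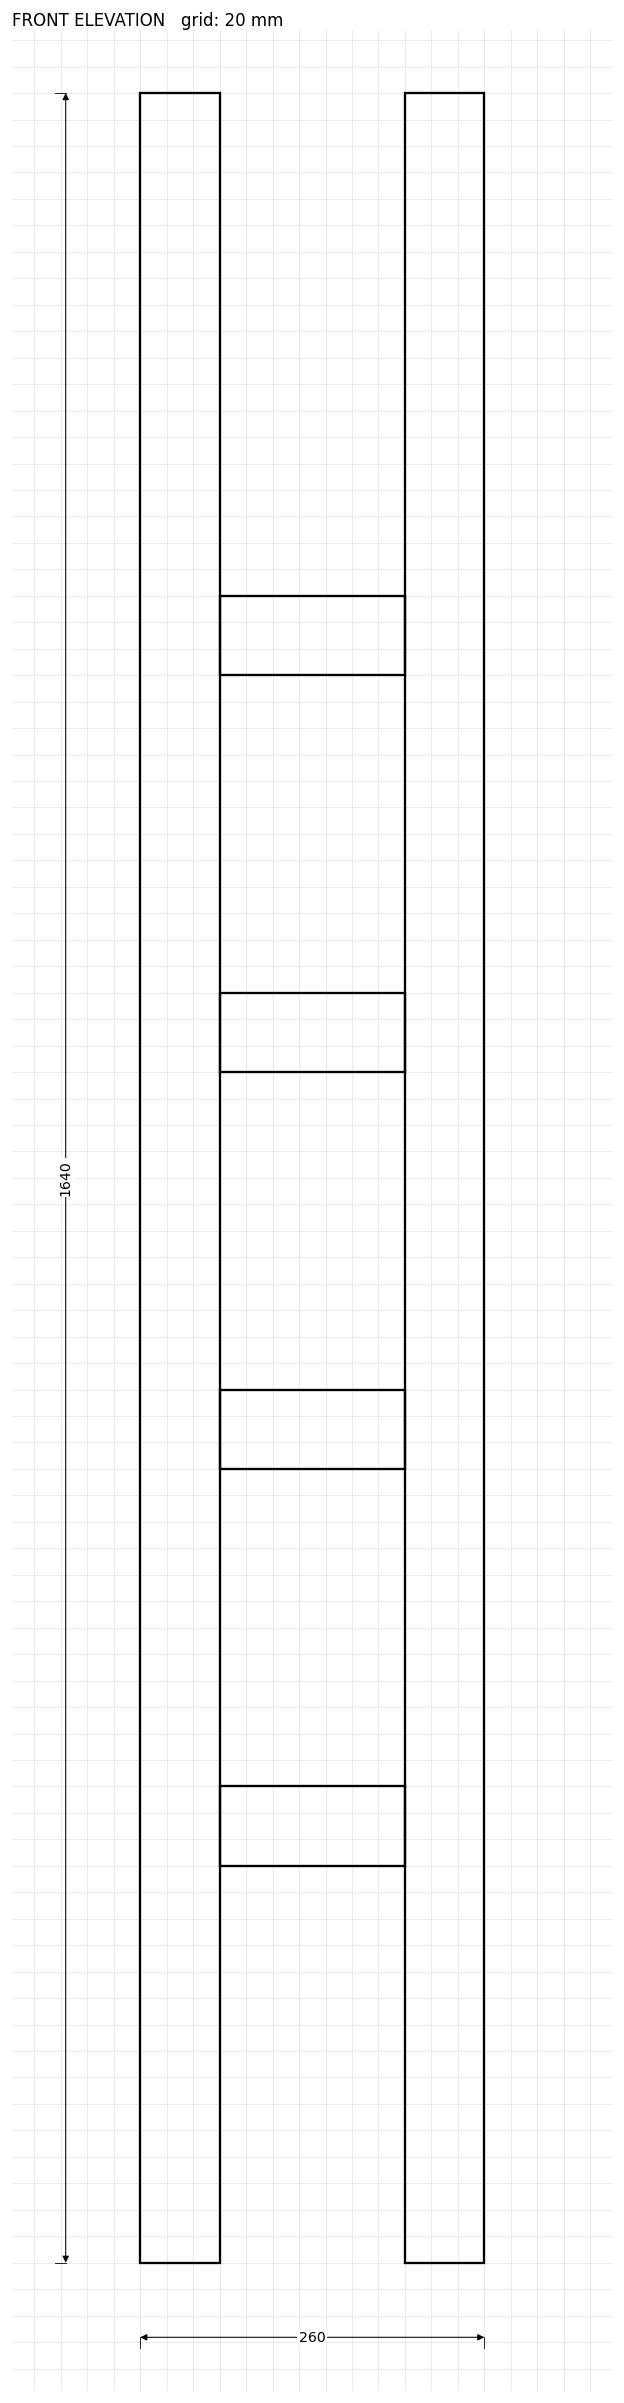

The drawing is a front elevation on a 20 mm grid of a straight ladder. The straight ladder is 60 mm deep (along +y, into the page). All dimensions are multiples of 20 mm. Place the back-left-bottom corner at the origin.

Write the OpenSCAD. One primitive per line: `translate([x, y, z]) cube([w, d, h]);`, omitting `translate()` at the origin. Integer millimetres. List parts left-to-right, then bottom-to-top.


cube([60, 60, 1640]);
translate([60, 0, 300]) cube([140, 60, 60]);
translate([60, 0, 600]) cube([140, 60, 60]);
translate([60, 0, 900]) cube([140, 60, 60]);
translate([60, 0, 1200]) cube([140, 60, 60]);
translate([200, 0, 0]) cube([60, 60, 1640]);
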